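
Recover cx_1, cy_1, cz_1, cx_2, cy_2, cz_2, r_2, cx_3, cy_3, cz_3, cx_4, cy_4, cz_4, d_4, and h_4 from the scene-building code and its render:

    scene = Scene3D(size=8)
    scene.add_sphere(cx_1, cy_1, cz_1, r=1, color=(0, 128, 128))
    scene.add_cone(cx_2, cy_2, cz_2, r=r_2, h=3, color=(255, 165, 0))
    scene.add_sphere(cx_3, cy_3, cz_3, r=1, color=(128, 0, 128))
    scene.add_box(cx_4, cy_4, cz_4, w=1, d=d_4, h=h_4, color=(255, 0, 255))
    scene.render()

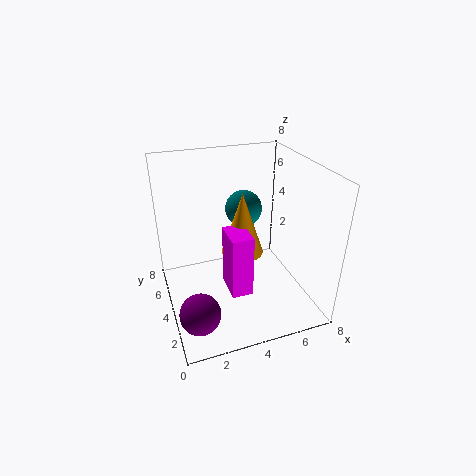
cx_1 = 4.5; cy_1 = 4.5; cz_1 = 5.5; cx_2 = 3.5; cy_2 = 2; cz_2 = 4.5; r_2 = 1; cx_3 = 1; cy_3 = 1; cz_3 = 2; cx_4 = 2.5; cy_4 = 0.5; cz_4 = 3; d_4 = 1.5; h_4 = 3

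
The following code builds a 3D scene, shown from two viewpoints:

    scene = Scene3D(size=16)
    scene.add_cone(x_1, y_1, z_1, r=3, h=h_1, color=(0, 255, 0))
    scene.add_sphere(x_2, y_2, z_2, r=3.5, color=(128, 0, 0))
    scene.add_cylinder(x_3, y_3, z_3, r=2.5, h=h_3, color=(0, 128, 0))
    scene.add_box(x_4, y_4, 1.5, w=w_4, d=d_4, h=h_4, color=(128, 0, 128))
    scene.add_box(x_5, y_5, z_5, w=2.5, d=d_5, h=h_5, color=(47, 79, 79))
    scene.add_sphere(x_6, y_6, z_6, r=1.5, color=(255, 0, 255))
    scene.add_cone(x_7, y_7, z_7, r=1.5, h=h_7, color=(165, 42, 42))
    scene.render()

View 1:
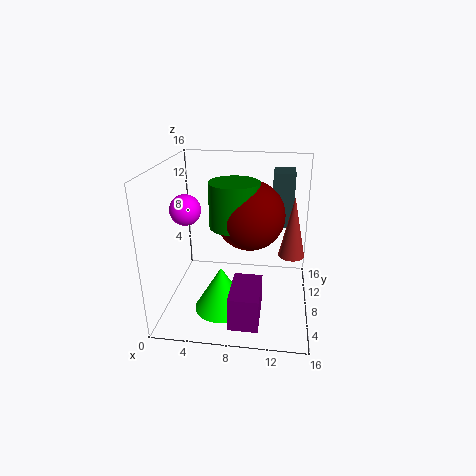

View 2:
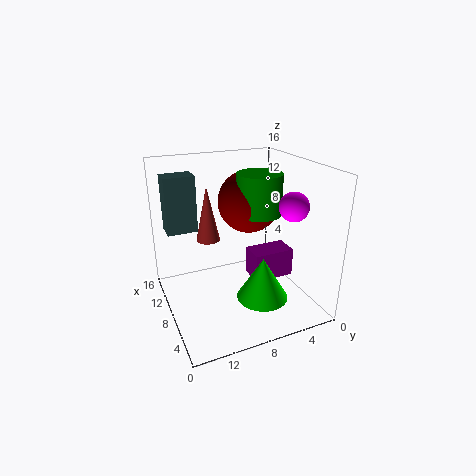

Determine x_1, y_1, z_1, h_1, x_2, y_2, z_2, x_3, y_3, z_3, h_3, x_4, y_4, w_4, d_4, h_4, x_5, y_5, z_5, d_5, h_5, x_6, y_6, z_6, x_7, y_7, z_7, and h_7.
x_1 = 6.5; y_1 = 5.5; z_1 = 0.5; h_1 = 5; x_2 = 9.5; y_2 = 6; z_2 = 11.5; x_3 = 8; y_3 = 5.5; z_3 = 10.5; h_3 = 4.5; x_4 = 8; y_4 = 0.5; w_4 = 3; d_4 = 5; h_4 = 3.5; x_5 = 11.5; y_5 = 11.5; z_5 = 8; d_5 = 3.5; h_5 = 6.5; x_6 = 3.5; y_6 = 4; z_6 = 12.5; x_7 = 14; y_7 = 9.5; z_7 = 5.5; h_7 = 7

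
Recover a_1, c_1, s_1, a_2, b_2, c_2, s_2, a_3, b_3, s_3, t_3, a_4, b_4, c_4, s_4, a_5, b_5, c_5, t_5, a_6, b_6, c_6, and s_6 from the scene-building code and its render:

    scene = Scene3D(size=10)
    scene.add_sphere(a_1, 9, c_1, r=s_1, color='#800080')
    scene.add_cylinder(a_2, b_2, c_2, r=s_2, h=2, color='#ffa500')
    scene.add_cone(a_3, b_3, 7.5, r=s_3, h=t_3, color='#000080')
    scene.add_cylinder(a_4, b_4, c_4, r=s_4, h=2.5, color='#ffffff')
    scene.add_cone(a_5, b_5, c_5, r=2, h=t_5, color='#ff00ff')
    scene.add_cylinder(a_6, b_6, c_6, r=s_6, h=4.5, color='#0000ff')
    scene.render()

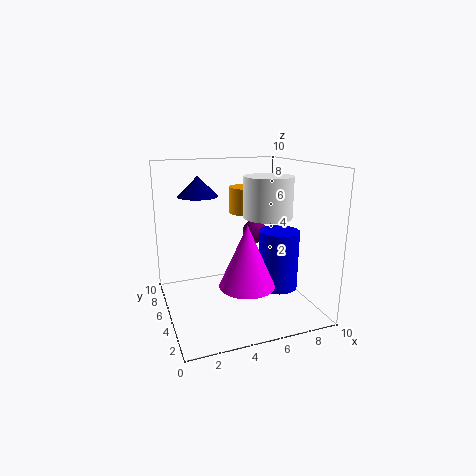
a_1 = 8; c_1 = 4; s_1 = 1; a_2 = 7; b_2 = 8; c_2 = 6; s_2 = 1.5; a_3 = 3; b_3 = 8; s_3 = 1.5; t_3 = 1.5; a_4 = 6; b_4 = 2.5; c_4 = 7; s_4 = 1.5; a_5 = 5.5; b_5 = 4.5; c_5 = 1.5; t_5 = 4.5; a_6 = 8.5; b_6 = 5.5; c_6 = 0.5; s_6 = 1.5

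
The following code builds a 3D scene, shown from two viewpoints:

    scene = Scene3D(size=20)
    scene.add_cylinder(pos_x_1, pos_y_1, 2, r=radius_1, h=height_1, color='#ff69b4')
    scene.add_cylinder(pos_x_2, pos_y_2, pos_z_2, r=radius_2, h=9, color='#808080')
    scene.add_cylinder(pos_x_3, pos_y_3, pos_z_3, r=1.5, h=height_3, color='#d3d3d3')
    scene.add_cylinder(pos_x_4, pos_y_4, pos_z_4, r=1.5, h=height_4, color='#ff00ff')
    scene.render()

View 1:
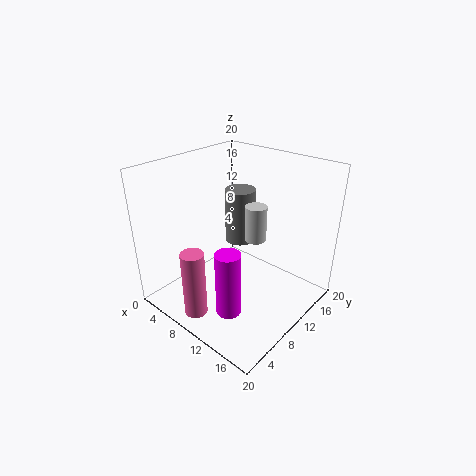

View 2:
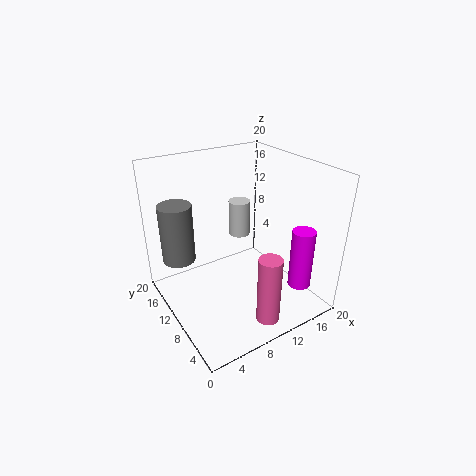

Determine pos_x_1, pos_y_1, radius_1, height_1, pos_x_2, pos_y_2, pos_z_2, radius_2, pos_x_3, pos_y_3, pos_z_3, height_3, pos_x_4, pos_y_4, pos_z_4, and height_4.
pos_x_1 = 9.5, pos_y_1 = 2, radius_1 = 1.5, height_1 = 9, pos_x_2 = 4, pos_y_2 = 17.5, pos_z_2 = 4.5, radius_2 = 2.5, pos_x_3 = 11.5, pos_y_3 = 12, pos_z_3 = 9.5, height_3 = 5, pos_x_4 = 15, pos_y_4 = 2.5, pos_z_4 = 5, height_4 = 8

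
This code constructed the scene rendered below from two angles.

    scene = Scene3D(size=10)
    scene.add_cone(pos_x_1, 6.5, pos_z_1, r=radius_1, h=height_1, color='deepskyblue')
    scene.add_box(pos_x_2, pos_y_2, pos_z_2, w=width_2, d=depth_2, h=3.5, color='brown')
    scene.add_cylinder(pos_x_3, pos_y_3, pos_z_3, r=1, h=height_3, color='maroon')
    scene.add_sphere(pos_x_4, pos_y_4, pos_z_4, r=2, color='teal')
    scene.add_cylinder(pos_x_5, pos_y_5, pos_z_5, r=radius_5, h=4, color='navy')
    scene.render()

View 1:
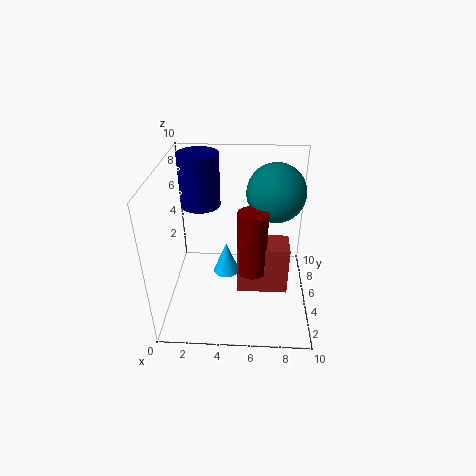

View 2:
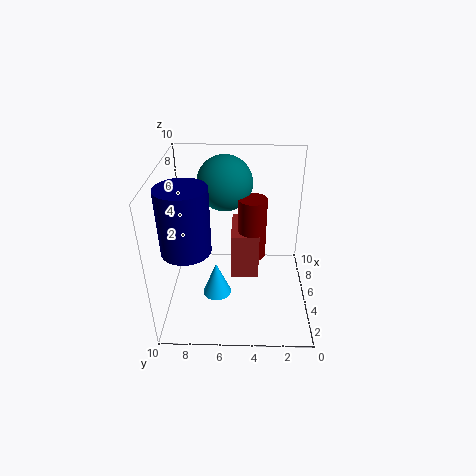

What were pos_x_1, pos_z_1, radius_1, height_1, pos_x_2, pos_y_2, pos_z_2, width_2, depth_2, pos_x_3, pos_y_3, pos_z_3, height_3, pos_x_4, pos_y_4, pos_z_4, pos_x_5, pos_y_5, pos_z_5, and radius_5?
pos_x_1 = 4
pos_z_1 = 1
radius_1 = 1
height_1 = 2.5
pos_x_2 = 5
pos_y_2 = 3.5
pos_z_2 = 1.5
width_2 = 3.5
depth_2 = 2
pos_x_3 = 6
pos_y_3 = 4
pos_z_3 = 3
height_3 = 4.5
pos_x_4 = 7.5
pos_y_4 = 6
pos_z_4 = 8
pos_x_5 = 2
pos_y_5 = 8
pos_z_5 = 6
radius_5 = 1.5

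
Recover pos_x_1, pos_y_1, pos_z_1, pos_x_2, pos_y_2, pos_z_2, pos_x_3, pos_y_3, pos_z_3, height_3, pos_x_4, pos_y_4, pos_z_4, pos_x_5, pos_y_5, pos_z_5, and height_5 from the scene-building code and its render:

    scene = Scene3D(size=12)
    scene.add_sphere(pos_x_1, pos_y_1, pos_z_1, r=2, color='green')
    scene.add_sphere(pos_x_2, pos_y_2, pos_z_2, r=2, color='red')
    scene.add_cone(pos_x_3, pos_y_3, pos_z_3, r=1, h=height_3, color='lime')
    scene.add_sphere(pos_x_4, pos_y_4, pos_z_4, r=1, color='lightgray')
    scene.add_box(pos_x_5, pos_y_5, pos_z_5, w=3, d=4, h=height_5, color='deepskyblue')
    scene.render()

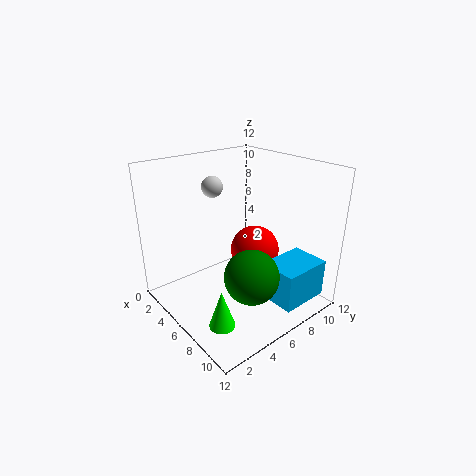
pos_x_1 = 10
pos_y_1 = 4
pos_z_1 = 5
pos_x_2 = 7
pos_y_2 = 7
pos_z_2 = 5
pos_x_3 = 9
pos_y_3 = 2
pos_z_3 = 1
height_3 = 3
pos_x_4 = 1
pos_y_4 = 7
pos_z_4 = 9
pos_x_5 = 9
pos_y_5 = 6
pos_z_5 = 2
height_5 = 3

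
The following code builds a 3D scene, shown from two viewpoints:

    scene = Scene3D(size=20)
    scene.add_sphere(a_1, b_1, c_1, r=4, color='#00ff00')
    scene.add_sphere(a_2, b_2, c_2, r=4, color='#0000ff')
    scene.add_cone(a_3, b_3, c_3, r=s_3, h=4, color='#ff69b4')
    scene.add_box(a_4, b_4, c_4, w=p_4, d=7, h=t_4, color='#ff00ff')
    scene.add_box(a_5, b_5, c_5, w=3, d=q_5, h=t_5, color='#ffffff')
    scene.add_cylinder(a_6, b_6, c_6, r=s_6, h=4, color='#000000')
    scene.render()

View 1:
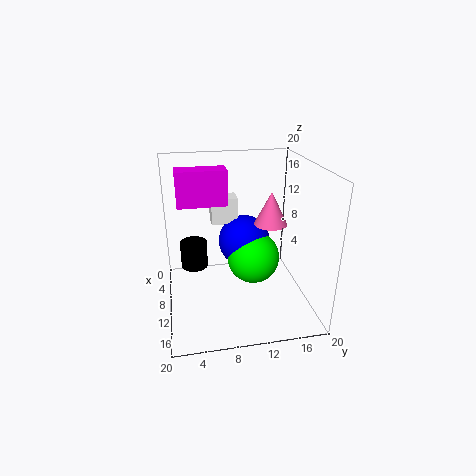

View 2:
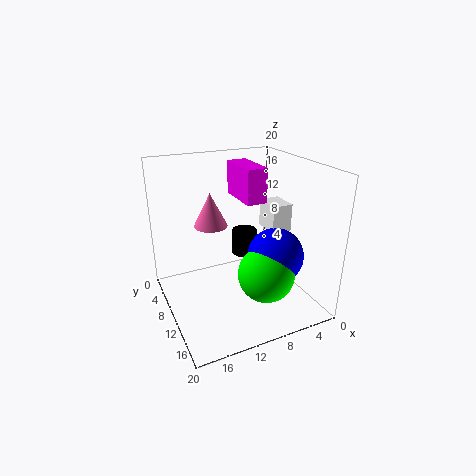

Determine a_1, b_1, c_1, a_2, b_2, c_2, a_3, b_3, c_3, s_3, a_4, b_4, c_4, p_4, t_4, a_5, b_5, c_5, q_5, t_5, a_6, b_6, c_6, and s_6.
a_1 = 7; b_1 = 13; c_1 = 5; a_2 = 5; b_2 = 12; c_2 = 7; a_3 = 15; b_3 = 13; c_3 = 14; s_3 = 2; a_4 = 5; b_4 = 2; c_4 = 14; p_4 = 3; t_4 = 5; a_5 = 2; b_5 = 7; c_5 = 10; q_5 = 4; t_5 = 4; a_6 = 6; b_6 = 4; c_6 = 4; s_6 = 2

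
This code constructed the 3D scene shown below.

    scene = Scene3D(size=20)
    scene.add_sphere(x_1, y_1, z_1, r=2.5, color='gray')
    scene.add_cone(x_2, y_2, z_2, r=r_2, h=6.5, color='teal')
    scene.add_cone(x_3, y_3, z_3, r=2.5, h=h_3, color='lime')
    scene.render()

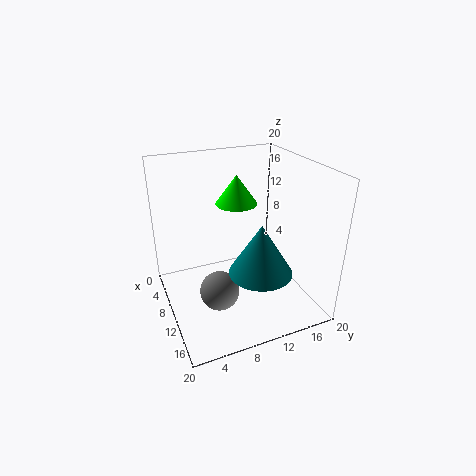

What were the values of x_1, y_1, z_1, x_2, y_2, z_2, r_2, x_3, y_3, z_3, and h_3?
x_1 = 14.5
y_1 = 5.5
z_1 = 5.5
x_2 = 16
y_2 = 10.5
z_2 = 8
r_2 = 4
x_3 = 13
y_3 = 8.5
z_3 = 16.5
h_3 = 3.5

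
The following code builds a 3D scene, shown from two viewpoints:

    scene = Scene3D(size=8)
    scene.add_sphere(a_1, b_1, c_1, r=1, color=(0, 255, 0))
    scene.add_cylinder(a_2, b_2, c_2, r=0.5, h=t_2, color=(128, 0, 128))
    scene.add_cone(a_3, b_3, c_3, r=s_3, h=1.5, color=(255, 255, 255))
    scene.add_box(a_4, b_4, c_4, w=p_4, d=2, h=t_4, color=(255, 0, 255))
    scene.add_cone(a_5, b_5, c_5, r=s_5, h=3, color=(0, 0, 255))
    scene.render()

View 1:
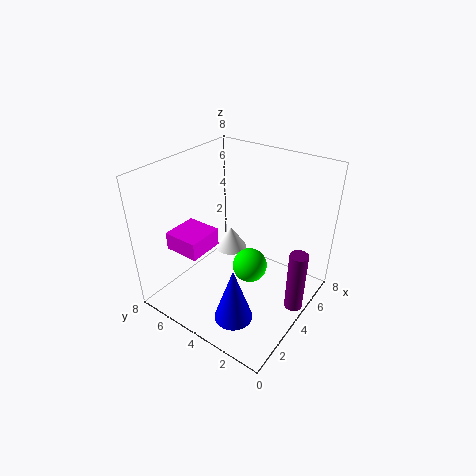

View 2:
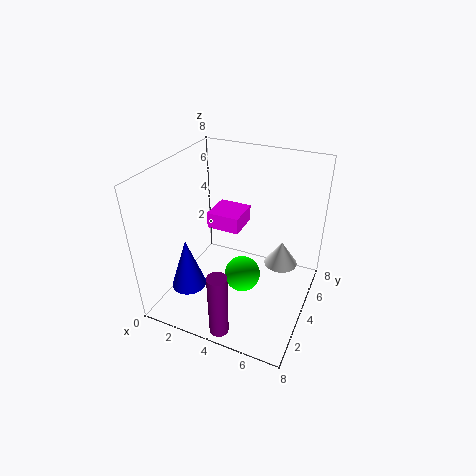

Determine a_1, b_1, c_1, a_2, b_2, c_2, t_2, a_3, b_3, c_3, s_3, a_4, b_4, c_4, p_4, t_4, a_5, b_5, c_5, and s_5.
a_1 = 4.5
b_1 = 3.5
c_1 = 2
a_2 = 4.5
b_2 = 0.5
c_2 = 0.5
t_2 = 3.5
a_3 = 6
b_3 = 6
c_3 = 1.5
s_3 = 1
a_4 = 1.5
b_4 = 5
c_4 = 3.5
p_4 = 2
t_4 = 1
a_5 = 1.5
b_5 = 2.5
c_5 = 1
s_5 = 1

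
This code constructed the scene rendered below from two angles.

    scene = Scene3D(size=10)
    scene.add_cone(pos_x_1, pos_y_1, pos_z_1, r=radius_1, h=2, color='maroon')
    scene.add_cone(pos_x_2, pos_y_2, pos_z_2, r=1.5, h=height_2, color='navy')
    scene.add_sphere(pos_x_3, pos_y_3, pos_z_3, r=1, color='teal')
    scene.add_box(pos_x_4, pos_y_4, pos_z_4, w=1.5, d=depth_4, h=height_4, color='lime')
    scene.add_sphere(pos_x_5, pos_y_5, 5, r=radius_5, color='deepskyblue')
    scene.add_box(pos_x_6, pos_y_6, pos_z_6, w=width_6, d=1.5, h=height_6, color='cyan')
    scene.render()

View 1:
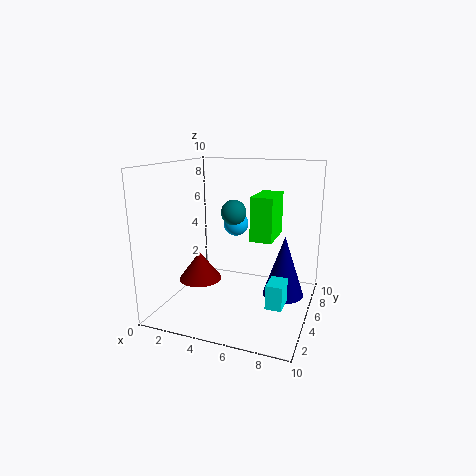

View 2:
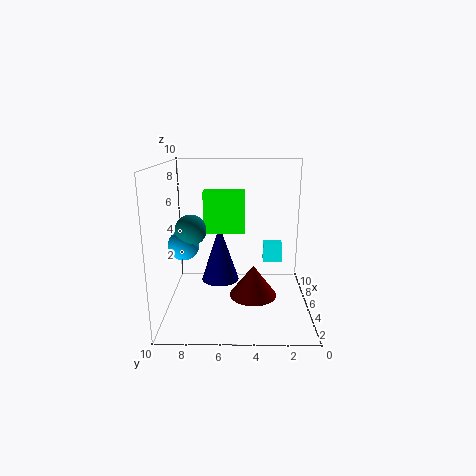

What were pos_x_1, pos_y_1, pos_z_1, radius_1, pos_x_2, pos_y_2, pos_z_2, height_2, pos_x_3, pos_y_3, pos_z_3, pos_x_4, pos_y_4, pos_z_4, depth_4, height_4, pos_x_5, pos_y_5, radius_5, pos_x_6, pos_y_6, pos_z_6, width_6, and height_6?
pos_x_1 = 2.5; pos_y_1 = 4; pos_z_1 = 2; radius_1 = 1.5; pos_x_2 = 8; pos_y_2 = 6.5; pos_z_2 = 0.5; height_2 = 4.5; pos_x_3 = 3.5; pos_y_3 = 8; pos_z_3 = 6; pos_x_4 = 6; pos_y_4 = 4.5; pos_z_4 = 5; depth_4 = 3; height_4 = 3; pos_x_5 = 3.5; pos_y_5 = 8.5; radius_5 = 1; pos_x_6 = 8; pos_y_6 = 1.5; pos_z_6 = 2; width_6 = 1; height_6 = 1.5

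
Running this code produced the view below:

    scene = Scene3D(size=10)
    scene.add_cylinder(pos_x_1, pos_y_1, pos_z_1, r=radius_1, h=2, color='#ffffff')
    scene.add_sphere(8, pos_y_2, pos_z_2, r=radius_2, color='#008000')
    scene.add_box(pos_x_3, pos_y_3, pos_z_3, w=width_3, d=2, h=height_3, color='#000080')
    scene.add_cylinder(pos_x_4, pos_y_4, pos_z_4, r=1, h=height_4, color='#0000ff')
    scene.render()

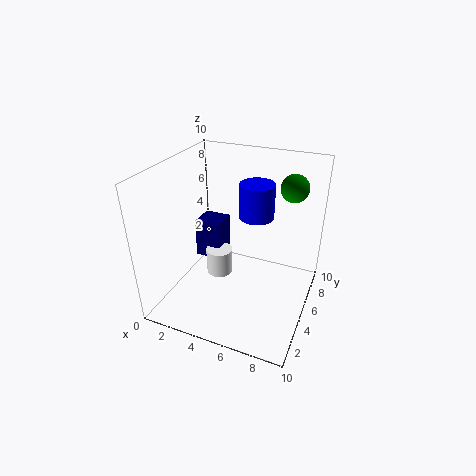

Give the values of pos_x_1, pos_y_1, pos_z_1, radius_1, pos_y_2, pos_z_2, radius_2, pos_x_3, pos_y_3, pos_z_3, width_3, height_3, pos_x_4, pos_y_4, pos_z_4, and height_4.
pos_x_1 = 3; pos_y_1 = 6; pos_z_1 = 1; radius_1 = 1; pos_y_2 = 8; pos_z_2 = 8; radius_2 = 1; pos_x_3 = 1; pos_y_3 = 6; pos_z_3 = 2; width_3 = 2; height_3 = 3; pos_x_4 = 7; pos_y_4 = 3; pos_z_4 = 8; height_4 = 2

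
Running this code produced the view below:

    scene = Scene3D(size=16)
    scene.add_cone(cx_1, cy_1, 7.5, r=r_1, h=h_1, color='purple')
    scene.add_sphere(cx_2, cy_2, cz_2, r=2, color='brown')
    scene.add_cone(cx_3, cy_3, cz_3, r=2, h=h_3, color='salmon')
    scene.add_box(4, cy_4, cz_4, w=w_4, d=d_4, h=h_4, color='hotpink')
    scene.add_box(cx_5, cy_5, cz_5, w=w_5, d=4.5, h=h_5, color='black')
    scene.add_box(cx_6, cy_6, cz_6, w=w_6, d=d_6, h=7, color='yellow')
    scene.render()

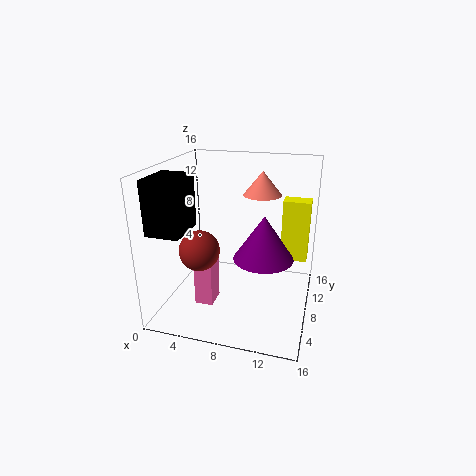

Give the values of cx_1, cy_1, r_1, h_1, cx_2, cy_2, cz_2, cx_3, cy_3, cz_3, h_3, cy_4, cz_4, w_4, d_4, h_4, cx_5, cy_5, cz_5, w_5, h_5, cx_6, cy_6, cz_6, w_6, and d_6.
cx_1 = 11.5, cy_1 = 5, r_1 = 3, h_1 = 4.5, cx_2 = 5.5, cy_2 = 3, cz_2 = 8.5, cx_3 = 10.5, cy_3 = 8.5, cz_3 = 13, h_3 = 2.5, cy_4 = 4.5, cz_4 = 1, w_4 = 2, d_4 = 2.5, h_4 = 5, cx_5 = 0.5, cy_5 = 1.5, cz_5 = 10, w_5 = 3.5, h_5 = 5.5, cx_6 = 12.5, cy_6 = 10, cz_6 = 5, w_6 = 3, d_6 = 2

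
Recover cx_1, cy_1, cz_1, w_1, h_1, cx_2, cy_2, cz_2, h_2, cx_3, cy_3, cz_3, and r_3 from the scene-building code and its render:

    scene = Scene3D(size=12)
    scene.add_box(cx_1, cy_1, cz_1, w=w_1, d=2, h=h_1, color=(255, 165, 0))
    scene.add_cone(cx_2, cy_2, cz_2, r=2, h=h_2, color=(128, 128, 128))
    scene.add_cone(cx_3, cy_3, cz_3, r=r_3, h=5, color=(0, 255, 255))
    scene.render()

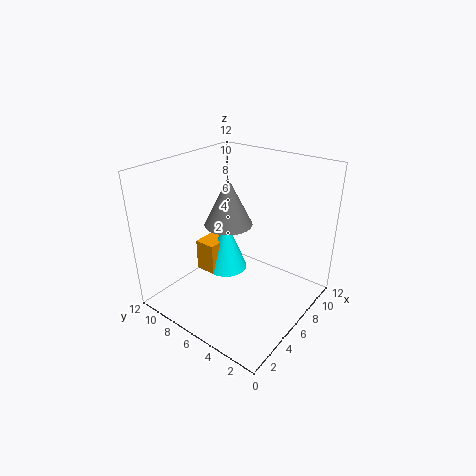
cx_1 = 6
cy_1 = 9
cz_1 = 1
w_1 = 3
h_1 = 3
cx_2 = 6
cy_2 = 7
cz_2 = 7
h_2 = 4
cx_3 = 8
cy_3 = 9
cz_3 = 1
r_3 = 2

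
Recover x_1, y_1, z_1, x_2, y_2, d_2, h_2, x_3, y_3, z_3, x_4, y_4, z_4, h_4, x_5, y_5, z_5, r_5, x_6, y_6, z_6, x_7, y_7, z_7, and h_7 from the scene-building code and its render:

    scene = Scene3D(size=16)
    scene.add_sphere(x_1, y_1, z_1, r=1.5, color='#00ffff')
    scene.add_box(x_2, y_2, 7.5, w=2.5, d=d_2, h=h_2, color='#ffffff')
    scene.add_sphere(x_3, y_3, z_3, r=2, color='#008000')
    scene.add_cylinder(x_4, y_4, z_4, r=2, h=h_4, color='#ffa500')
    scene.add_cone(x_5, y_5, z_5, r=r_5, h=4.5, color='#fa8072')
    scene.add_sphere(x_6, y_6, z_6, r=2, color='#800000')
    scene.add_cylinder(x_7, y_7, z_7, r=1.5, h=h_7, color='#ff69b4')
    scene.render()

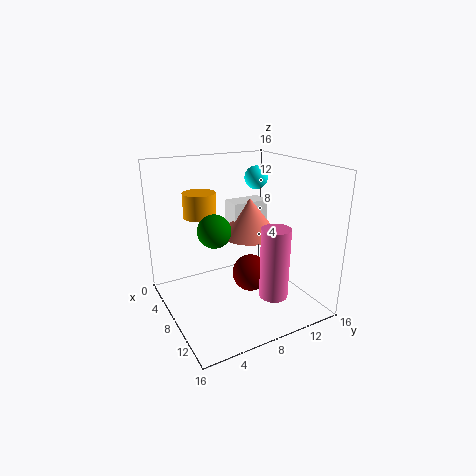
x_1 = 2
y_1 = 14
z_1 = 13
x_2 = 3
y_2 = 9
d_2 = 4.5
h_2 = 3.5
x_3 = 5
y_3 = 6.5
z_3 = 8
x_4 = 2
y_4 = 6
z_4 = 9
h_4 = 3
x_5 = 5.5
y_5 = 11
z_5 = 7
r_5 = 3.5
x_6 = 10
y_6 = 8.5
z_6 = 4.5
x_7 = 13
y_7 = 9.5
z_7 = 3
h_7 = 7.5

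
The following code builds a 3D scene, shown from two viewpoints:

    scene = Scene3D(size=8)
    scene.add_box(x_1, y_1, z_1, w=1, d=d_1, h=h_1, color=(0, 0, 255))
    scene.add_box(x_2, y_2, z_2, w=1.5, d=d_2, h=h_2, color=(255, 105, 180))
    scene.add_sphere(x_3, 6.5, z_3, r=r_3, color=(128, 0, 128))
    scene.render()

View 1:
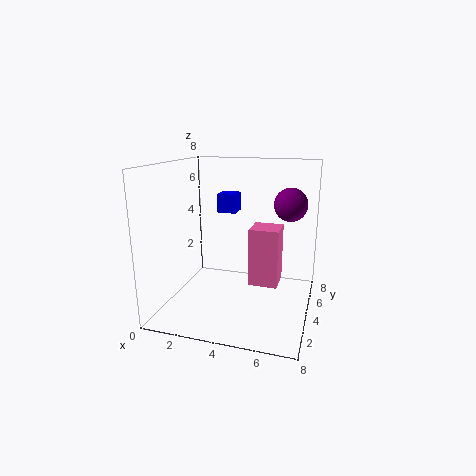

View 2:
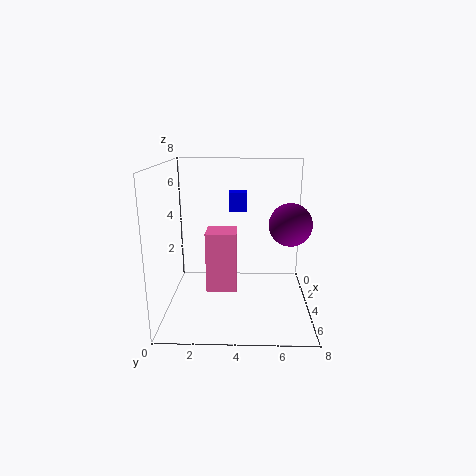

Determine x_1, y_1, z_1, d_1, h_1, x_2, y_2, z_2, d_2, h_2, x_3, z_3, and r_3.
x_1 = 3; y_1 = 3.5; z_1 = 5.5; d_1 = 1; h_1 = 1; x_2 = 5; y_2 = 2.5; z_2 = 2; d_2 = 1.5; h_2 = 3; x_3 = 6.5; z_3 = 5.5; r_3 = 1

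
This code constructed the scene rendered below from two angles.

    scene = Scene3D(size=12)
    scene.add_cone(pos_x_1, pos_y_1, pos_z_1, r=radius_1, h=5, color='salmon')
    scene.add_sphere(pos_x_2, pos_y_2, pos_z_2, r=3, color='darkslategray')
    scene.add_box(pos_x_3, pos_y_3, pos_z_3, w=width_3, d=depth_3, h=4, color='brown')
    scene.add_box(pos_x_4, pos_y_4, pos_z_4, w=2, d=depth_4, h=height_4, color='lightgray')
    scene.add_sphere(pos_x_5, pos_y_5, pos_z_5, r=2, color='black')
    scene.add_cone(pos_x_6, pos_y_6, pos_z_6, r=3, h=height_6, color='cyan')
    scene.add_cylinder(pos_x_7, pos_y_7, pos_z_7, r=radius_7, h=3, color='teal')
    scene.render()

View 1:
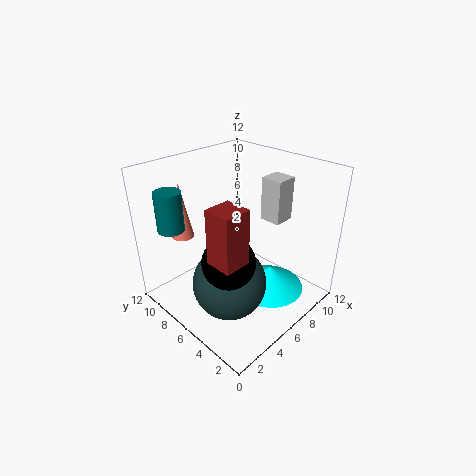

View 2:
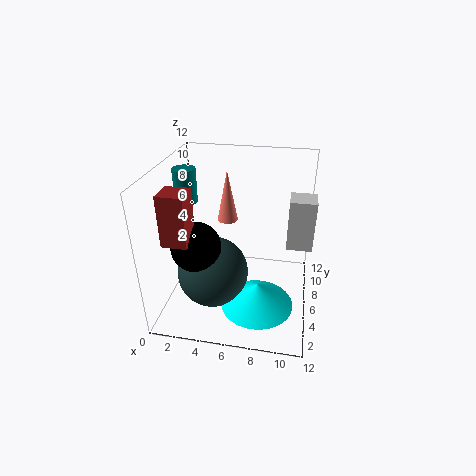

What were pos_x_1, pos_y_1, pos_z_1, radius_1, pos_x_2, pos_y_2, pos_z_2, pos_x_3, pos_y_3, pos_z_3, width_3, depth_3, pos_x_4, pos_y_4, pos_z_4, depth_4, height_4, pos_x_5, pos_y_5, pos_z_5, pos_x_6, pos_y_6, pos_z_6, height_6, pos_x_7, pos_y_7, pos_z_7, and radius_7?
pos_x_1 = 4
pos_y_1 = 11
pos_z_1 = 5
radius_1 = 1
pos_x_2 = 4
pos_y_2 = 5
pos_z_2 = 3
pos_x_3 = 1
pos_y_3 = 2
pos_z_3 = 7
width_3 = 2
depth_3 = 2
pos_x_4 = 10
pos_y_4 = 5
pos_z_4 = 6
depth_4 = 2
height_4 = 4
pos_x_5 = 3
pos_y_5 = 4
pos_z_5 = 6
pos_x_6 = 8
pos_y_6 = 4
pos_z_6 = 1
height_6 = 2
pos_x_7 = 1
pos_y_7 = 8
pos_z_7 = 8
radius_7 = 1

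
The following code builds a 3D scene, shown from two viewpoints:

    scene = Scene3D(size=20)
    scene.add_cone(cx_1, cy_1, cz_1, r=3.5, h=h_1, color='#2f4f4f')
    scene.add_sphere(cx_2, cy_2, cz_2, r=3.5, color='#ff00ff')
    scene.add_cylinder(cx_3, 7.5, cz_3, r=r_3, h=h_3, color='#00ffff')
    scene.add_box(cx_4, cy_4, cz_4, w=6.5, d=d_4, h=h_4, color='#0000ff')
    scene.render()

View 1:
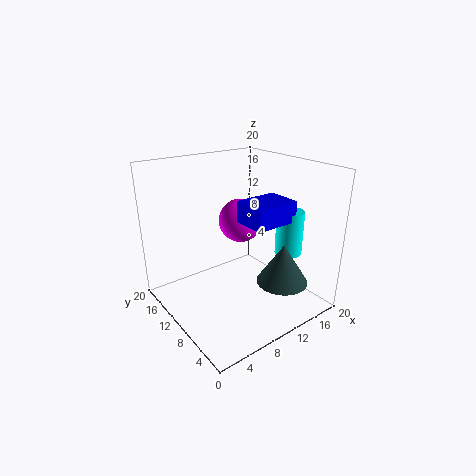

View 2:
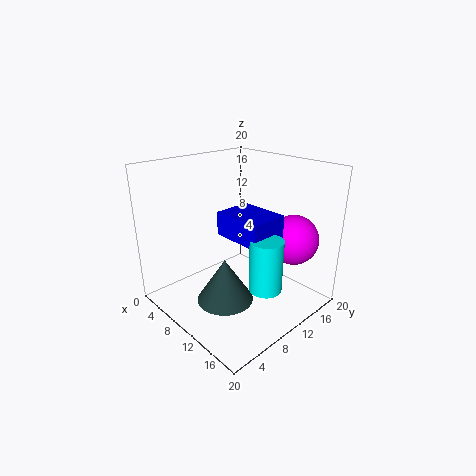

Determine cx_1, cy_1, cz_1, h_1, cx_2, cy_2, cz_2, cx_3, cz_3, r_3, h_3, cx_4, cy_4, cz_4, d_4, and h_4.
cx_1 = 13.5
cy_1 = 4.5
cz_1 = 4.5
h_1 = 5.5
cx_2 = 15
cy_2 = 16
cz_2 = 9.5
cx_3 = 17.5
cz_3 = 6.5
r_3 = 2
h_3 = 6.5
cx_4 = 10.5
cy_4 = 6
cz_4 = 12
d_4 = 5
h_4 = 3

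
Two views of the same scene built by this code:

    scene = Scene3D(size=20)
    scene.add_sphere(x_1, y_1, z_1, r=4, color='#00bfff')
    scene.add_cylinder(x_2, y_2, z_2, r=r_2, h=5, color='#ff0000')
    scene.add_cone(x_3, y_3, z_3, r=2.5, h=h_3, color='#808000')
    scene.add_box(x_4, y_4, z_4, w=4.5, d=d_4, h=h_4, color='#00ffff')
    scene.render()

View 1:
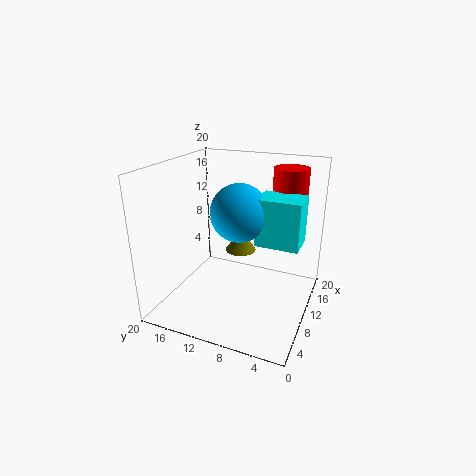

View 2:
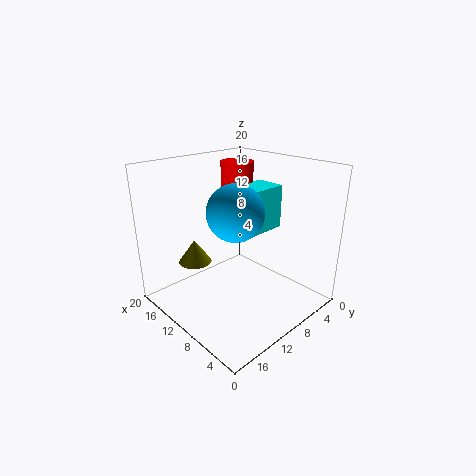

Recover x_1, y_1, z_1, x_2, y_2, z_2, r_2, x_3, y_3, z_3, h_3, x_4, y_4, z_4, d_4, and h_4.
x_1 = 10.5
y_1 = 10
z_1 = 13.5
x_2 = 16
y_2 = 4.5
z_2 = 14
r_2 = 2.5
x_3 = 17
y_3 = 12.5
z_3 = 4.5
h_3 = 3.5
x_4 = 9.5
y_4 = 1.5
z_4 = 9.5
d_4 = 6
h_4 = 6.5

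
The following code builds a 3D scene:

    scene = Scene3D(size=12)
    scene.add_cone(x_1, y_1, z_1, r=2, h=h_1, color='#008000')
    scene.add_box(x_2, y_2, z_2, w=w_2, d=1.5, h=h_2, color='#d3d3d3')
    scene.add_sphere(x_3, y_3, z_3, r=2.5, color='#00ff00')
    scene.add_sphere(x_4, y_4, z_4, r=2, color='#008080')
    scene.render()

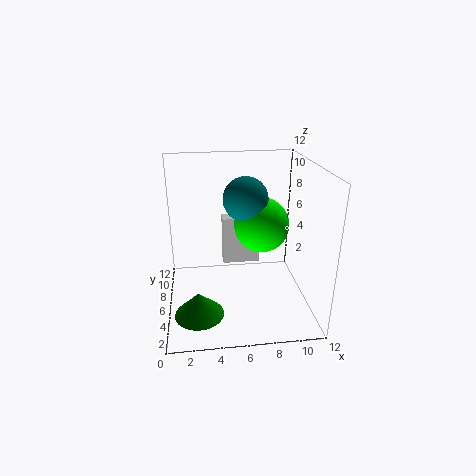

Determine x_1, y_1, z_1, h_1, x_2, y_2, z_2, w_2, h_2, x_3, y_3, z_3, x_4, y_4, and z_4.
x_1 = 2.5
y_1 = 3.5
z_1 = 0.5
h_1 = 2
x_2 = 5
y_2 = 9
z_2 = 2
w_2 = 3.5
h_2 = 4.5
x_3 = 8.5
y_3 = 8.5
z_3 = 6
x_4 = 7
y_4 = 8.5
z_4 = 8.5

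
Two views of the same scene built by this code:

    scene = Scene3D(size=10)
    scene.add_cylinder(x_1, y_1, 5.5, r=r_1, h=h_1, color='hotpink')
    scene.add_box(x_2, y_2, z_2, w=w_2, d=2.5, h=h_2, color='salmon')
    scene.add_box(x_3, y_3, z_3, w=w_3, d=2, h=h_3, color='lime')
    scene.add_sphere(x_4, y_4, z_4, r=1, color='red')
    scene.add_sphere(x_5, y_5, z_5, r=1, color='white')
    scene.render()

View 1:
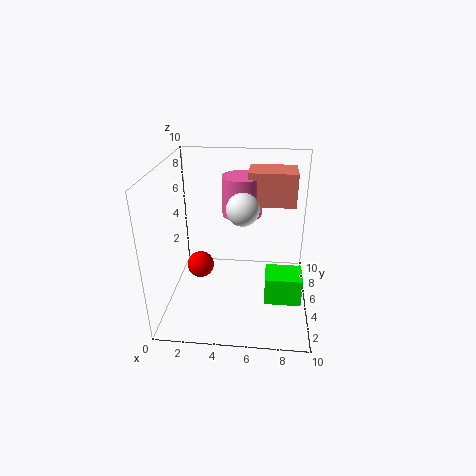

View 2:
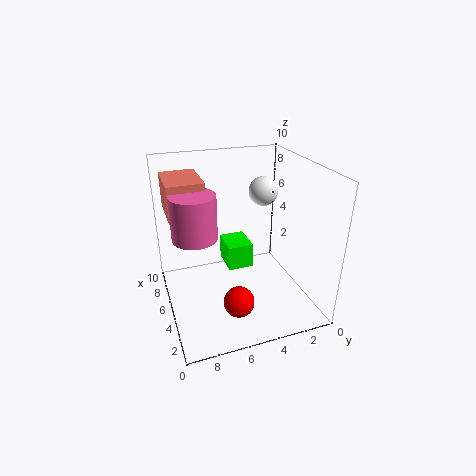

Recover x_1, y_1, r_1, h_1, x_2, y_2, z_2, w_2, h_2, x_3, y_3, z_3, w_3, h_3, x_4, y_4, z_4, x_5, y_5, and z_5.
x_1 = 5
y_1 = 8
r_1 = 1.5
h_1 = 3
x_2 = 5.5
y_2 = 7
z_2 = 6.5
w_2 = 3.5
h_2 = 2.5
x_3 = 7
y_3 = 3
z_3 = 1
w_3 = 2.5
h_3 = 2
x_4 = 2
y_4 = 6
z_4 = 2
x_5 = 5.5
y_5 = 3
z_5 = 8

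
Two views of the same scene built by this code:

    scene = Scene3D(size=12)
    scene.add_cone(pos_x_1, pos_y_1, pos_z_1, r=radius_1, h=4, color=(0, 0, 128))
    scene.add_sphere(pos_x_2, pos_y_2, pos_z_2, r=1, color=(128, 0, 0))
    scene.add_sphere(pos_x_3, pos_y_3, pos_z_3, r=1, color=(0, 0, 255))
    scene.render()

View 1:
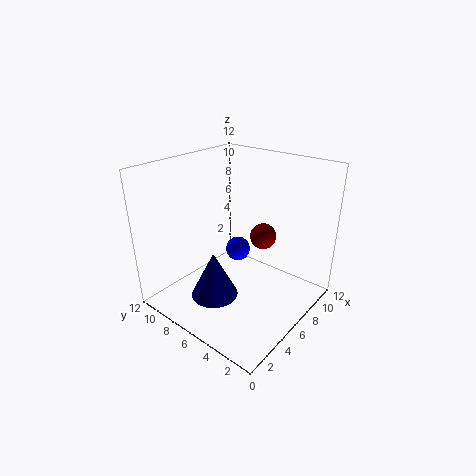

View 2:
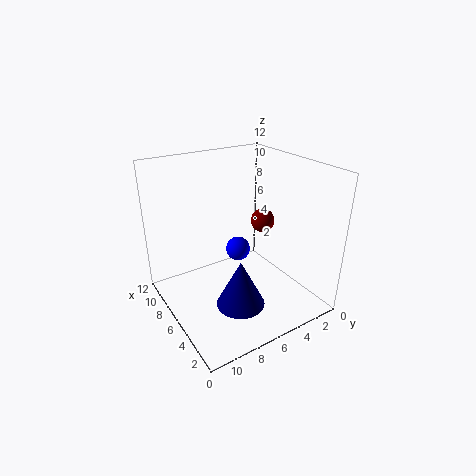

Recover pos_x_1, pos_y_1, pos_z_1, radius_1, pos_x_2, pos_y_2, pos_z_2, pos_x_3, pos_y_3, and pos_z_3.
pos_x_1 = 4, pos_y_1 = 7, pos_z_1 = 1, radius_1 = 2, pos_x_2 = 6, pos_y_2 = 3.5, pos_z_2 = 7, pos_x_3 = 6, pos_y_3 = 6, pos_z_3 = 5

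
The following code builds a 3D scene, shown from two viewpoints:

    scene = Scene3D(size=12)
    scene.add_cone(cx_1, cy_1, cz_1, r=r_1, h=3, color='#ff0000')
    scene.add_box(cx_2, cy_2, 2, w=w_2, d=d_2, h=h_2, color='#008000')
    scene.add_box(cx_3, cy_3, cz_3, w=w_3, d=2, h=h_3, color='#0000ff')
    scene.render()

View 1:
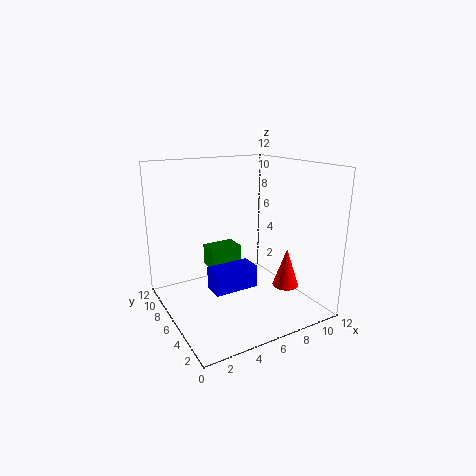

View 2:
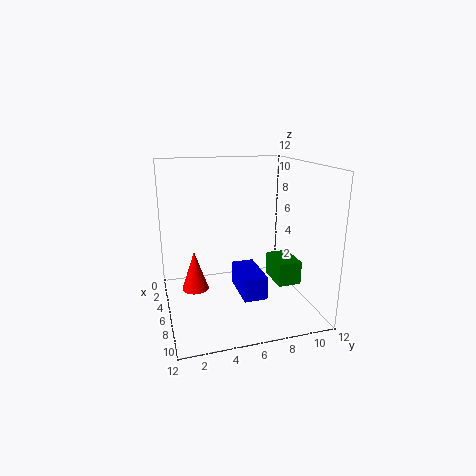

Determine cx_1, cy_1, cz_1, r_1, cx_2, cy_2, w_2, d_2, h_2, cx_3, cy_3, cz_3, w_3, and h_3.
cx_1 = 8, cy_1 = 2, cz_1 = 3, r_1 = 1, cx_2 = 5, cy_2 = 9, w_2 = 3, d_2 = 2, h_2 = 2, cx_3 = 4, cy_3 = 6, cz_3 = 1, w_3 = 4, h_3 = 2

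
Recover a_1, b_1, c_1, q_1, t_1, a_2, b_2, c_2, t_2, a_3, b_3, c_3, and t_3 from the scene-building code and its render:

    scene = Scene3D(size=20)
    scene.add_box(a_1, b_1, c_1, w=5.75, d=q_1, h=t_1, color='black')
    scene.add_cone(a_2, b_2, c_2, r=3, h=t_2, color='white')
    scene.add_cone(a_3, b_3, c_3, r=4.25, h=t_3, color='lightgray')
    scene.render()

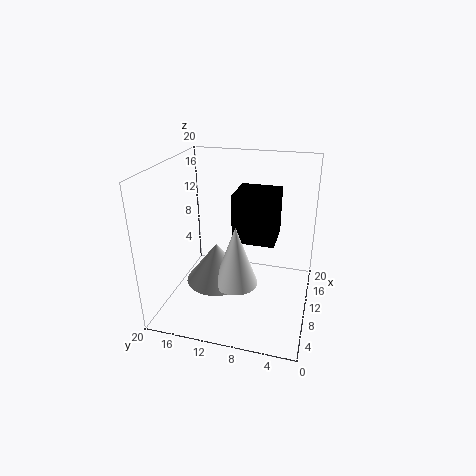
a_1 = 10.25
b_1 = 5
c_1 = 9
q_1 = 6
t_1 = 7
a_2 = 7
b_2 = 9.5
c_2 = 4.75
t_2 = 8.25
a_3 = 8
b_3 = 12.5
c_3 = 4.25
t_3 = 5.5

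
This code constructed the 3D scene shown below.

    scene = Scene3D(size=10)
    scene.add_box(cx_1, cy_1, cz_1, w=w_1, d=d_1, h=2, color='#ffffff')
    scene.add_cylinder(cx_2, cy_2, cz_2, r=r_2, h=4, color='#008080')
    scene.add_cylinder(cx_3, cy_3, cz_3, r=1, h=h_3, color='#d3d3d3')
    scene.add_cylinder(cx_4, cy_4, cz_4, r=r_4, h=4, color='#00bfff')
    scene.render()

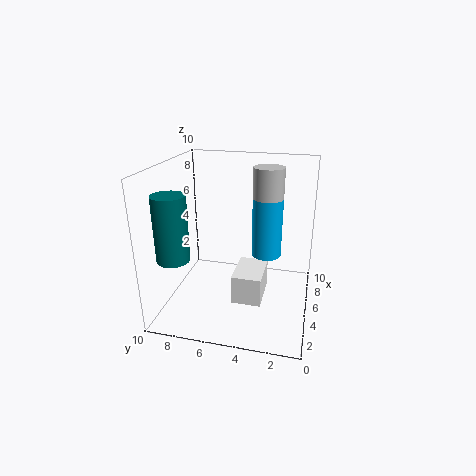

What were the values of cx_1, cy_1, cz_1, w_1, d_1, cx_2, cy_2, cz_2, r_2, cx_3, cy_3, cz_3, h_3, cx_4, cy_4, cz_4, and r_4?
cx_1 = 3
cy_1 = 3
cz_1 = 1
w_1 = 3
d_1 = 2
cx_2 = 1
cy_2 = 8
cz_2 = 5
r_2 = 1
cx_3 = 5
cy_3 = 3
cz_3 = 8
h_3 = 2
cx_4 = 5
cy_4 = 3
cz_4 = 4
r_4 = 1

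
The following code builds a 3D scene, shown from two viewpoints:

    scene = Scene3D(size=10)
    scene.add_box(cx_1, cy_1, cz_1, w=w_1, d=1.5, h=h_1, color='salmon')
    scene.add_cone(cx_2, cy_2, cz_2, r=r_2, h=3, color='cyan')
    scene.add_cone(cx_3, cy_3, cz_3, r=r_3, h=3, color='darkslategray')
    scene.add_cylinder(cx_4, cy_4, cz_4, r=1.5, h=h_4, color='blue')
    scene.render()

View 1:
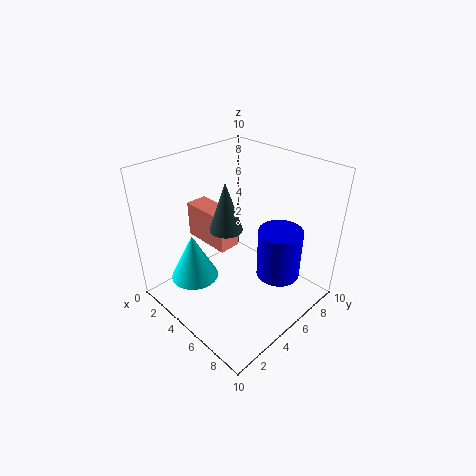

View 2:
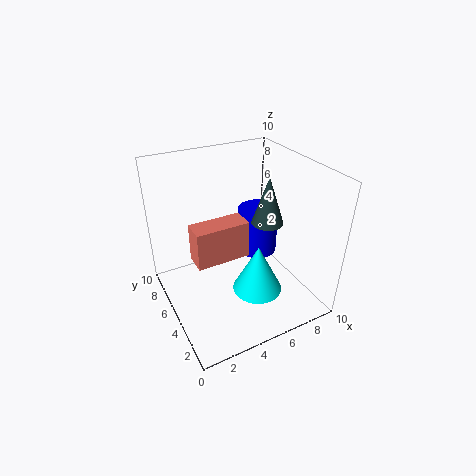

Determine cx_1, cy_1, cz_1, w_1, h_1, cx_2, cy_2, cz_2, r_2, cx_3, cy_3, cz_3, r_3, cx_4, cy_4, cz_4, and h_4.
cx_1 = 1.5, cy_1 = 3.5, cz_1 = 4.5, w_1 = 3.5, h_1 = 2.5, cx_2 = 4.5, cy_2 = 1.5, cz_2 = 3.5, r_2 = 1.5, cx_3 = 6, cy_3 = 3, cz_3 = 7, r_3 = 1, cx_4 = 7.5, cy_4 = 6.5, cz_4 = 2.5, h_4 = 3.5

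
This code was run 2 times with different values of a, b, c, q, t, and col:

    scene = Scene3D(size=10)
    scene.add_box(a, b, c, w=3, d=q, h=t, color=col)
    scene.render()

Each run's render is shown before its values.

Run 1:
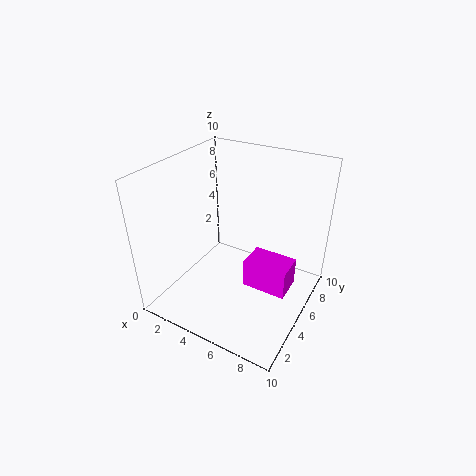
a = 6; b = 4; c = 2; q = 2; t = 2; col = 'magenta'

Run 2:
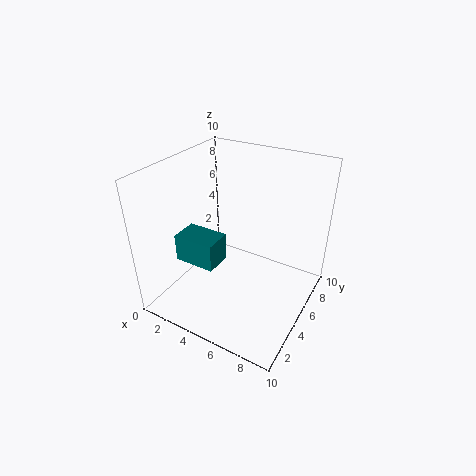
a = 1; b = 3; c = 3; q = 2; t = 2; col = 'teal'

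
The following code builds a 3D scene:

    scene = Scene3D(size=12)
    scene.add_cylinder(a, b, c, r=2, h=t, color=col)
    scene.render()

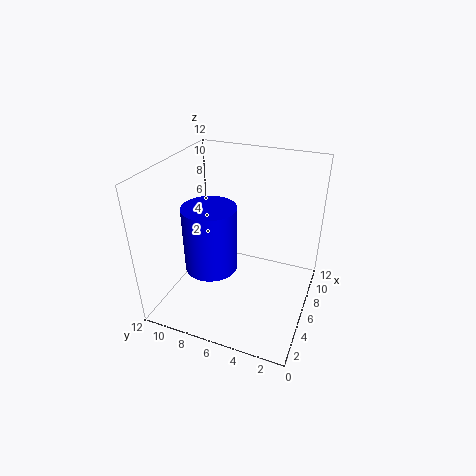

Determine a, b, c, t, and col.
a = 3; b = 7; c = 5; t = 5; col = 'blue'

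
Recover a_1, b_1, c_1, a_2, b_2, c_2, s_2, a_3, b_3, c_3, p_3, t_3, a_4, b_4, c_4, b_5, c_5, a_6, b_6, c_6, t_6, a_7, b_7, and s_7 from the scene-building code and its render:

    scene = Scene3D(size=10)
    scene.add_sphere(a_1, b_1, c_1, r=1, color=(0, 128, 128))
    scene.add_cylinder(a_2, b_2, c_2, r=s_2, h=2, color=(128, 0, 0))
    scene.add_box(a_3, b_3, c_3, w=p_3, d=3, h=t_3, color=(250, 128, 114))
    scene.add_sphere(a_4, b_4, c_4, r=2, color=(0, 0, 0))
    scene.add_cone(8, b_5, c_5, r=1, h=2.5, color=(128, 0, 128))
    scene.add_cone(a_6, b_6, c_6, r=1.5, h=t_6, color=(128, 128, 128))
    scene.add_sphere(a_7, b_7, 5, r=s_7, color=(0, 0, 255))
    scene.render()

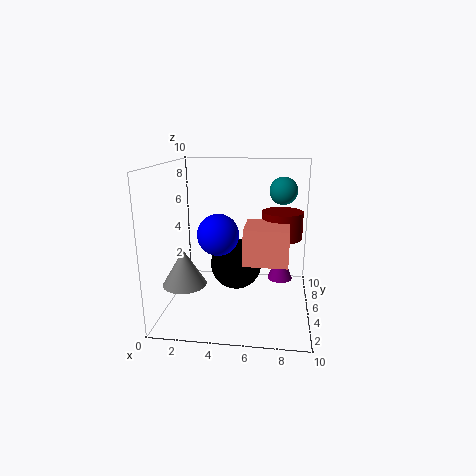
a_1 = 8, b_1 = 7, c_1 = 8, a_2 = 8, b_2 = 7, c_2 = 4.5, s_2 = 1.5, a_3 = 5.5, b_3 = 3.5, c_3 = 3.5, p_3 = 3, t_3 = 2.5, a_4 = 4.5, b_4 = 7.5, c_4 = 2, b_5 = 8.5, c_5 = 0.5, a_6 = 1.5, b_6 = 3.5, c_6 = 2, t_6 = 2.5, a_7 = 3.5, b_7 = 5.5, s_7 = 1.5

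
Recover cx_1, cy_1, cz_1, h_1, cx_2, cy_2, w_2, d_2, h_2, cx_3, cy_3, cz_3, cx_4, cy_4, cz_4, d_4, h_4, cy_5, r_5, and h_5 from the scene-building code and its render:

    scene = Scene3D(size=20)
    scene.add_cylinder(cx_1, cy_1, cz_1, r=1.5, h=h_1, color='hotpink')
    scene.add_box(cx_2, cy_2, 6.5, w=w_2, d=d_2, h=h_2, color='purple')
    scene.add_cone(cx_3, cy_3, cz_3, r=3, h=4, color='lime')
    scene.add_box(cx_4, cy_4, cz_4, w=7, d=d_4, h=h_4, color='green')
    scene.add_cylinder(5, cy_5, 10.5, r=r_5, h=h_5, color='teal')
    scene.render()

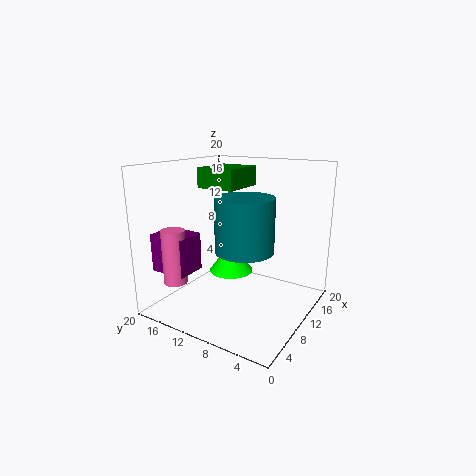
cx_1 = 2; cy_1 = 14.5; cz_1 = 5.5; h_1 = 7; cx_2 = 1.5; cy_2 = 13; w_2 = 4; d_2 = 5; h_2 = 5; cx_3 = 9; cy_3 = 10.5; cz_3 = 5.5; cx_4 = 11.5; cy_4 = 12; cz_4 = 16; d_4 = 6; h_4 = 3; cy_5 = 6; r_5 = 3.5; h_5 = 6.5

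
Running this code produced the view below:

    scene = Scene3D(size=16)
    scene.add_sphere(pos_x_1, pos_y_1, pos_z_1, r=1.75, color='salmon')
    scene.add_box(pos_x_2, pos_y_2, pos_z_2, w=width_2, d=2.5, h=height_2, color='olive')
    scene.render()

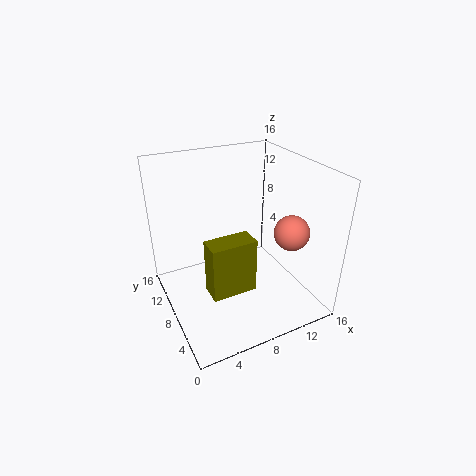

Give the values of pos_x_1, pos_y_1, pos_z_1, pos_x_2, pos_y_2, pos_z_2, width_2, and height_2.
pos_x_1 = 11.25; pos_y_1 = 2.75; pos_z_1 = 10.5; pos_x_2 = 3.75; pos_y_2 = 5; pos_z_2 = 2.75; width_2 = 5; height_2 = 6.25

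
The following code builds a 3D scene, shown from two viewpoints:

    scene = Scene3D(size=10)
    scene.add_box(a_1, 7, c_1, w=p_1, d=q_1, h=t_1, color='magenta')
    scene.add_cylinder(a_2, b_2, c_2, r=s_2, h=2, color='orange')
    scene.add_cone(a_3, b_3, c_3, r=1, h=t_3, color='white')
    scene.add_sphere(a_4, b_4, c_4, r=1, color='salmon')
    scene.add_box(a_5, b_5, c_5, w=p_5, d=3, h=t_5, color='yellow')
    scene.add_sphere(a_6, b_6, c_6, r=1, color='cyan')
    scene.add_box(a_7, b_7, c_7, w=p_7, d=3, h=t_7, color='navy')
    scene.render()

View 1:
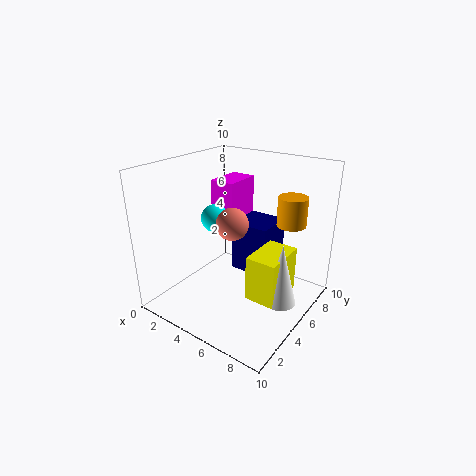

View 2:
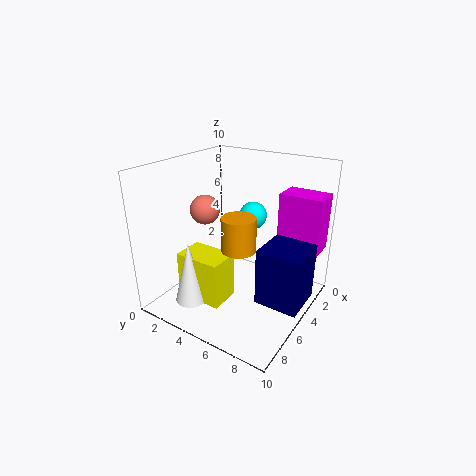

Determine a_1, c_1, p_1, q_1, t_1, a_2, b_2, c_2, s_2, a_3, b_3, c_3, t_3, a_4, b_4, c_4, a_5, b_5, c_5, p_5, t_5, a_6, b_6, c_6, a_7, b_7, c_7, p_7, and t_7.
a_1 = 1
c_1 = 4
p_1 = 2
q_1 = 3
t_1 = 4
a_2 = 8
b_2 = 7
c_2 = 6
s_2 = 1
a_3 = 9
b_3 = 4
c_3 = 2
t_3 = 4
a_4 = 6
b_4 = 3
c_4 = 7
a_5 = 7
b_5 = 3
c_5 = 2
p_5 = 2
t_5 = 3
a_6 = 3
b_6 = 5
c_6 = 6
a_7 = 3
b_7 = 7
c_7 = 1
p_7 = 3
t_7 = 4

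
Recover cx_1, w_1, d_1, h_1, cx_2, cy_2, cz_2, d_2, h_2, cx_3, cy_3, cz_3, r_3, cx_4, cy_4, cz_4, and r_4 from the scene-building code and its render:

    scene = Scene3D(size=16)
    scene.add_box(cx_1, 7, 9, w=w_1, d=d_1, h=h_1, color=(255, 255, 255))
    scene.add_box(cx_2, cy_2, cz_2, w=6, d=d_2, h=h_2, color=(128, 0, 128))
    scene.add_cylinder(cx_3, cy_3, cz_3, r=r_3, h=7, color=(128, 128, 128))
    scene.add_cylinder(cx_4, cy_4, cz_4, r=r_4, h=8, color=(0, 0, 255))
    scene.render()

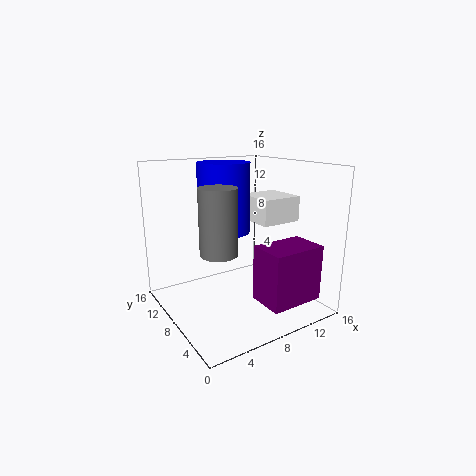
cx_1 = 11; w_1 = 5; d_1 = 5; h_1 = 3; cx_2 = 8; cy_2 = 1; cz_2 = 2; d_2 = 4; h_2 = 6; cx_3 = 5; cy_3 = 7; cz_3 = 7; r_3 = 2; cx_4 = 8; cy_4 = 11; cz_4 = 8; r_4 = 3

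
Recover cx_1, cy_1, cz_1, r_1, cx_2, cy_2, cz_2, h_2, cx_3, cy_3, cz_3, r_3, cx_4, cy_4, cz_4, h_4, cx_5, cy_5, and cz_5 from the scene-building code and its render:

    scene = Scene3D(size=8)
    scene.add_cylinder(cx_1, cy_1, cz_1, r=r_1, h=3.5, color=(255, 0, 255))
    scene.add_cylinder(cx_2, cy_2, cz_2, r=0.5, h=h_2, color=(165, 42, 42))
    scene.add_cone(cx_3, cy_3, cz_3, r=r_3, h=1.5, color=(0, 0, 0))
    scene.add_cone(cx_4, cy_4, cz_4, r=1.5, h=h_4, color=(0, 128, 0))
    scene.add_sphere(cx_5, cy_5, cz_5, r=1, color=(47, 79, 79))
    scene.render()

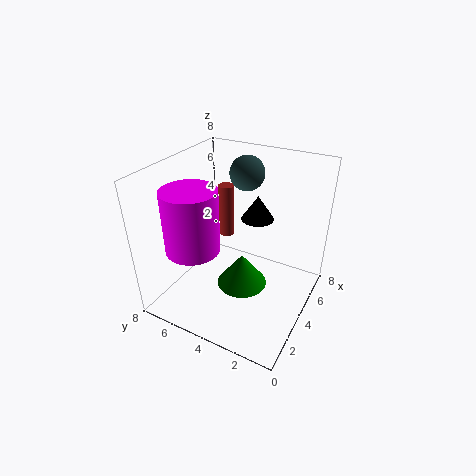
cx_1 = 2.5, cy_1 = 6, cz_1 = 3.5, r_1 = 1.5, cx_2 = 7, cy_2 = 6.5, cz_2 = 2, h_2 = 3.5, cx_3 = 6.5, cy_3 = 4, cz_3 = 4, r_3 = 1, cx_4 = 4.5, cy_4 = 4, cz_4 = 0.5, h_4 = 2, cx_5 = 6, cy_5 = 4.5, cz_5 = 7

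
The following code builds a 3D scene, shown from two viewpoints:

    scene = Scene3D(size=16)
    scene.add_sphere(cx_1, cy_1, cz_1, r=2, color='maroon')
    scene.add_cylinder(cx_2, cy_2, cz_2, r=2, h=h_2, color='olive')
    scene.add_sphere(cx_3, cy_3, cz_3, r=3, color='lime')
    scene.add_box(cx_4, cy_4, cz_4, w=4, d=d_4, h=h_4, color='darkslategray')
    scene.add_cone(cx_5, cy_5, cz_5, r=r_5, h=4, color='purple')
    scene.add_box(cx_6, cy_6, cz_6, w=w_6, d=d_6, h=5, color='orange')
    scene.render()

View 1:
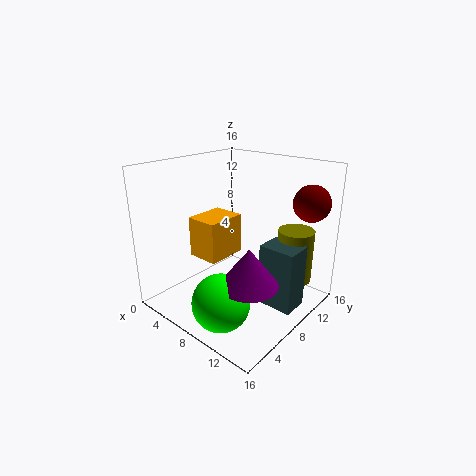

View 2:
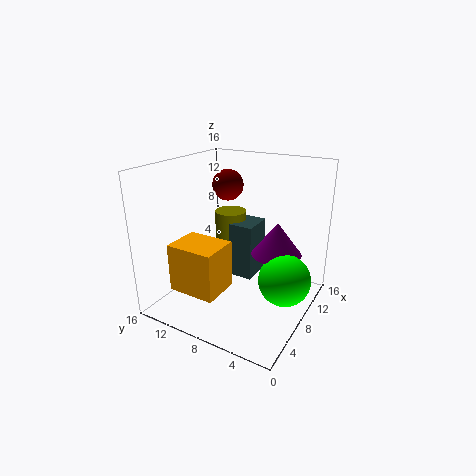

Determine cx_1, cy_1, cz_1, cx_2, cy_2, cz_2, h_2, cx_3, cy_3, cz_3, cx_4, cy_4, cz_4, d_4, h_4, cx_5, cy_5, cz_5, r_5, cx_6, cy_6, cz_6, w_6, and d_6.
cx_1 = 14, cy_1 = 13, cz_1 = 12, cx_2 = 13, cy_2 = 12, cz_2 = 3, h_2 = 6, cx_3 = 10, cy_3 = 3, cz_3 = 3, cx_4 = 11, cy_4 = 8, cz_4 = 1, d_4 = 3, h_4 = 7, cx_5 = 12, cy_5 = 5, cz_5 = 5, r_5 = 3, cx_6 = 1, cy_6 = 7, cz_6 = 4, w_6 = 4, d_6 = 5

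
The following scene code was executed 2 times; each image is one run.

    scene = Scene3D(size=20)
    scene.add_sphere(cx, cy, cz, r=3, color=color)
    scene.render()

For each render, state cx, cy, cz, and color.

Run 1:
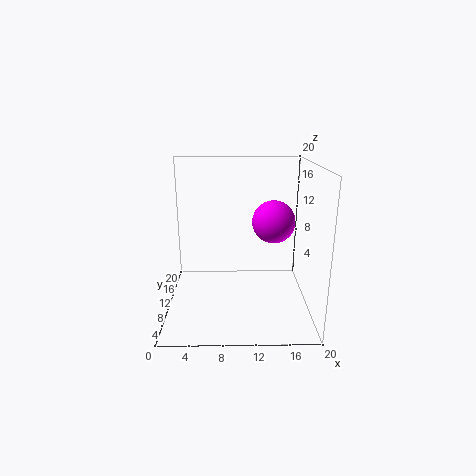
cx = 15
cy = 11
cz = 12
color = 'magenta'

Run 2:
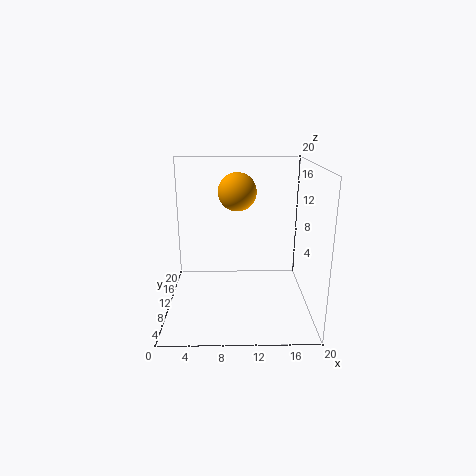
cx = 10
cy = 17
cz = 15
color = 'orange'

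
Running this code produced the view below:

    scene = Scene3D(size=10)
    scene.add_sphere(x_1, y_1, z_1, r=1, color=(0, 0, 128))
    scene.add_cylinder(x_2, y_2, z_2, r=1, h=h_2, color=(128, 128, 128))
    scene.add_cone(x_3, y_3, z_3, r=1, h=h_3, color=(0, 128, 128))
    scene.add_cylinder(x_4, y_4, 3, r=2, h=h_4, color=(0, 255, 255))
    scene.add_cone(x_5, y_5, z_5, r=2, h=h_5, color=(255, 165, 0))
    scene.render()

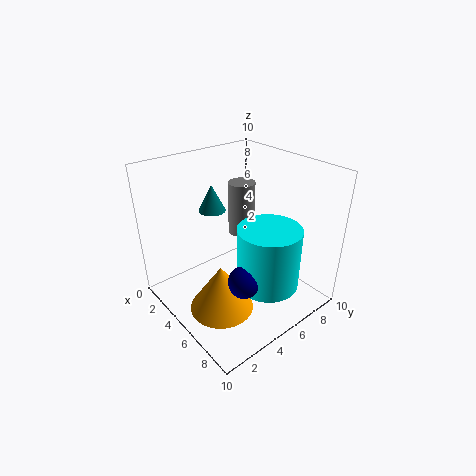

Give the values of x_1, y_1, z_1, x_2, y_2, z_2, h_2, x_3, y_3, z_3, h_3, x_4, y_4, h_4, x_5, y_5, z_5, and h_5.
x_1 = 8; y_1 = 3; z_1 = 4; x_2 = 3; y_2 = 7; z_2 = 4; h_2 = 4; x_3 = 2; y_3 = 5; z_3 = 6; h_3 = 2; x_4 = 8; y_4 = 5; h_4 = 4; x_5 = 7; y_5 = 2; z_5 = 2; h_5 = 3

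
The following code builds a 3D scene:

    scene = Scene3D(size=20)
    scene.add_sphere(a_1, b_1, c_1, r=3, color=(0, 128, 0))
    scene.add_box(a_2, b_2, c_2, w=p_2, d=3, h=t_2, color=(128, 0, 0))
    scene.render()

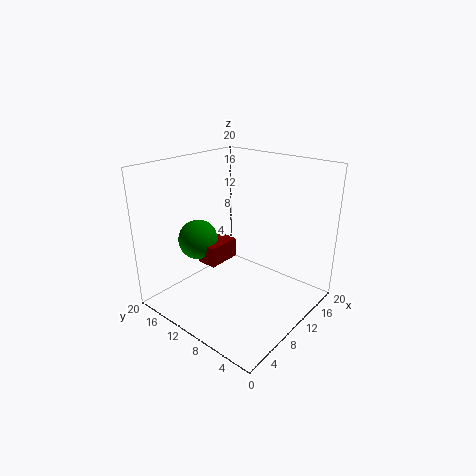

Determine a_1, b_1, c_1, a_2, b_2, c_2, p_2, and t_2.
a_1 = 9, b_1 = 17, c_1 = 8, a_2 = 8, b_2 = 13, c_2 = 5, p_2 = 5, t_2 = 3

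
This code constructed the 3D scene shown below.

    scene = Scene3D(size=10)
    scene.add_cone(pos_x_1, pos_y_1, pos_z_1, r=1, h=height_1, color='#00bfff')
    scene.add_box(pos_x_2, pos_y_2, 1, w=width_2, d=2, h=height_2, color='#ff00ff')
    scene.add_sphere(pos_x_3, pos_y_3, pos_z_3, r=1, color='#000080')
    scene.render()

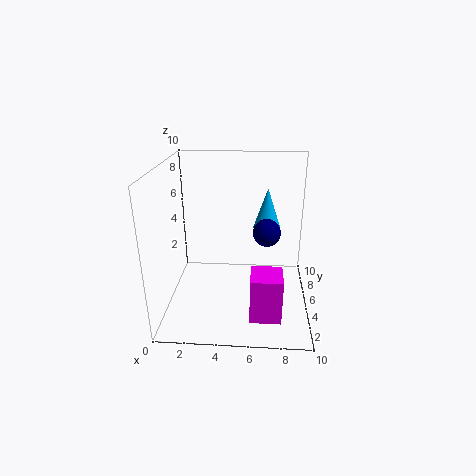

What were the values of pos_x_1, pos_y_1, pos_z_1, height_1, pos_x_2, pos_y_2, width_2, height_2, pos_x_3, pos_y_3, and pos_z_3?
pos_x_1 = 7, pos_y_1 = 7, pos_z_1 = 5, height_1 = 3, pos_x_2 = 6, pos_y_2 = 1, width_2 = 2, height_2 = 3, pos_x_3 = 7, pos_y_3 = 6, pos_z_3 = 5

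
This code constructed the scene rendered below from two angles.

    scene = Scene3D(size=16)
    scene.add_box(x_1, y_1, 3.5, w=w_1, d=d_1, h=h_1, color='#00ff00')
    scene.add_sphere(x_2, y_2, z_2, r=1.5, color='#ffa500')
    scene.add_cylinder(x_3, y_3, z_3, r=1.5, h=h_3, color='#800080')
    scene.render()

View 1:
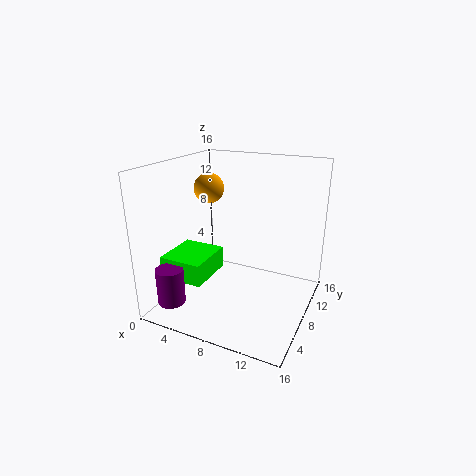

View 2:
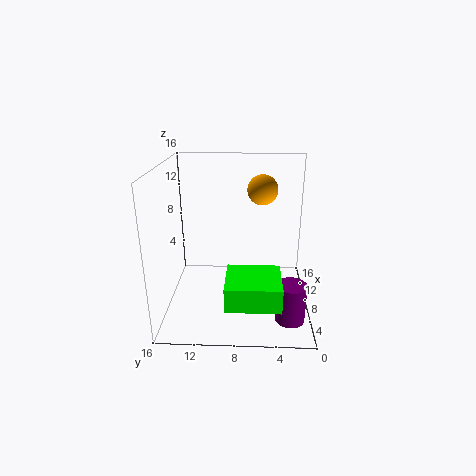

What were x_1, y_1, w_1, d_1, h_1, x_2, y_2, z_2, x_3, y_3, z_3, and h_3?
x_1 = 0.5; y_1 = 3.5; w_1 = 5; d_1 = 5.5; h_1 = 2.5; x_2 = 6; y_2 = 5.5; z_2 = 14; x_3 = 2.5; y_3 = 2.5; z_3 = 1.5; h_3 = 4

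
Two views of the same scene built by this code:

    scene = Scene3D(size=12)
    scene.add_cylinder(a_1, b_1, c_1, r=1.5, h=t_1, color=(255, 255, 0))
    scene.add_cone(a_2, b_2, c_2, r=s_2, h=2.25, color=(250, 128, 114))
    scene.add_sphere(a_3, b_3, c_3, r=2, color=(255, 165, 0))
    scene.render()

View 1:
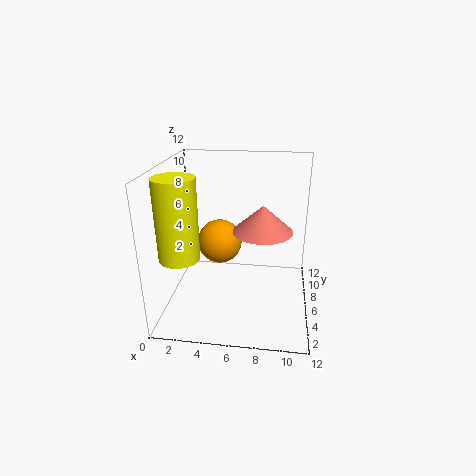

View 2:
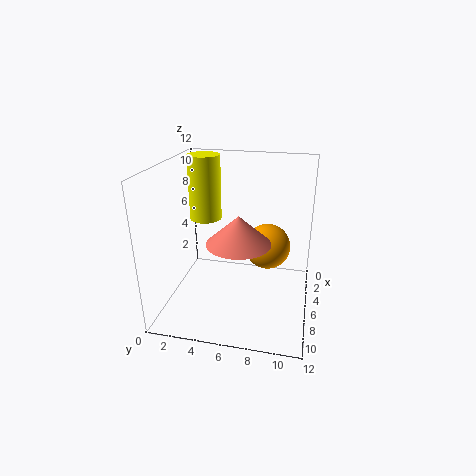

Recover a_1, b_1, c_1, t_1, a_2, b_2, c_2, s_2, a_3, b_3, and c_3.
a_1 = 2.25
b_1 = 2
c_1 = 6
t_1 = 6
a_2 = 8
b_2 = 6.5
c_2 = 6.5
s_2 = 2.5
a_3 = 4
b_3 = 8.25
c_3 = 4.5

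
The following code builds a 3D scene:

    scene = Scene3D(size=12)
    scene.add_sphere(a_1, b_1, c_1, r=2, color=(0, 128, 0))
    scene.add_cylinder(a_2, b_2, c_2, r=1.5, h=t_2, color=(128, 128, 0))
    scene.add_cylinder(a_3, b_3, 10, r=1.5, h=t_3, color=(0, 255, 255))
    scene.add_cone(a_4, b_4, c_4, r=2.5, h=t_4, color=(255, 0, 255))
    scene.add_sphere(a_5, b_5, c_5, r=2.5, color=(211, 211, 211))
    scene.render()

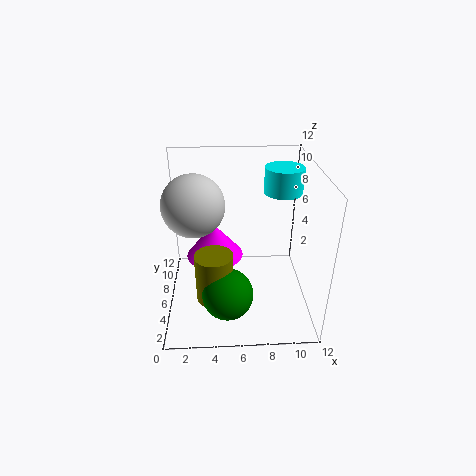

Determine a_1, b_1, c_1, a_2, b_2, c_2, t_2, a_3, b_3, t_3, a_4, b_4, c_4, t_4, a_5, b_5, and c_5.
a_1 = 5
b_1 = 2.5
c_1 = 3
a_2 = 4
b_2 = 3.5
c_2 = 2
t_2 = 4
a_3 = 9.5
b_3 = 6
t_3 = 2
a_4 = 4
b_4 = 7.5
c_4 = 3.5
t_4 = 3
a_5 = 2.5
b_5 = 6
c_5 = 9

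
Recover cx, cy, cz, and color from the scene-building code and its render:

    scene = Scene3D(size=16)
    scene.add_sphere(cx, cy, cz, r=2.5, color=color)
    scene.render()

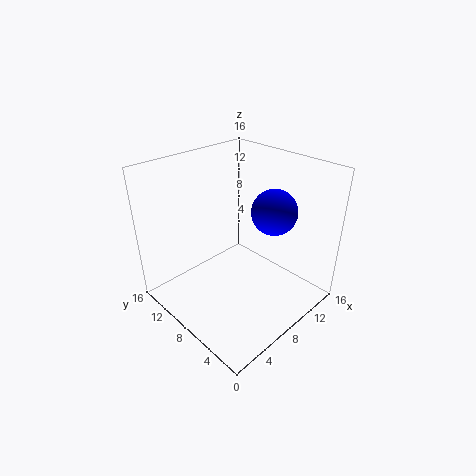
cx = 11
cy = 5.5
cz = 11
color = 'blue'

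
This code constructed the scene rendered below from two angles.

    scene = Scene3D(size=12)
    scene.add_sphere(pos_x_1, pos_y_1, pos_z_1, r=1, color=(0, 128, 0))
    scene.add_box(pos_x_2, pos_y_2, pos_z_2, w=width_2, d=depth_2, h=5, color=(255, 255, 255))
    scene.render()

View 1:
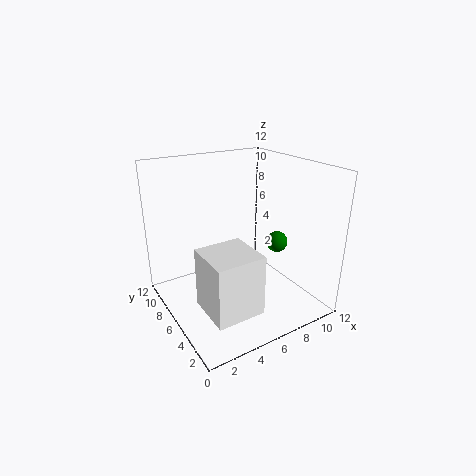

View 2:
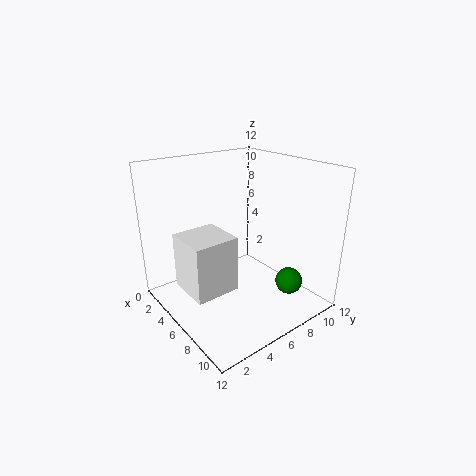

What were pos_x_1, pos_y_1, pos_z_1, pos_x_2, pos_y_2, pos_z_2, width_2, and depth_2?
pos_x_1 = 11
pos_y_1 = 7
pos_z_1 = 4
pos_x_2 = 2
pos_y_2 = 2
pos_z_2 = 1
width_2 = 4
depth_2 = 4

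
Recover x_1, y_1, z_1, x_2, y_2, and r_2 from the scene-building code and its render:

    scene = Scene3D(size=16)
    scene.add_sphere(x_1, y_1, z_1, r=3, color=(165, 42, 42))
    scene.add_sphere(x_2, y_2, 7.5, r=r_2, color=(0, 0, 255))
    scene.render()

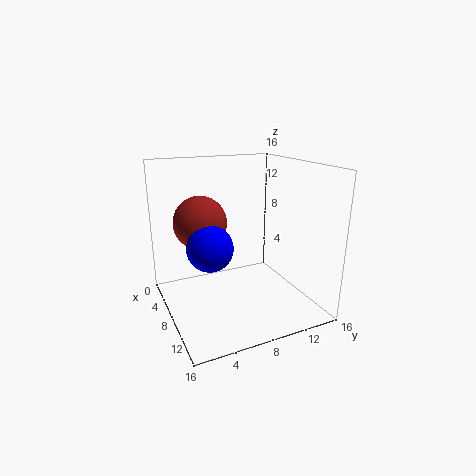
x_1 = 5.5; y_1 = 4.5; z_1 = 9.5; x_2 = 8.5; y_2 = 4.5; r_2 = 2.5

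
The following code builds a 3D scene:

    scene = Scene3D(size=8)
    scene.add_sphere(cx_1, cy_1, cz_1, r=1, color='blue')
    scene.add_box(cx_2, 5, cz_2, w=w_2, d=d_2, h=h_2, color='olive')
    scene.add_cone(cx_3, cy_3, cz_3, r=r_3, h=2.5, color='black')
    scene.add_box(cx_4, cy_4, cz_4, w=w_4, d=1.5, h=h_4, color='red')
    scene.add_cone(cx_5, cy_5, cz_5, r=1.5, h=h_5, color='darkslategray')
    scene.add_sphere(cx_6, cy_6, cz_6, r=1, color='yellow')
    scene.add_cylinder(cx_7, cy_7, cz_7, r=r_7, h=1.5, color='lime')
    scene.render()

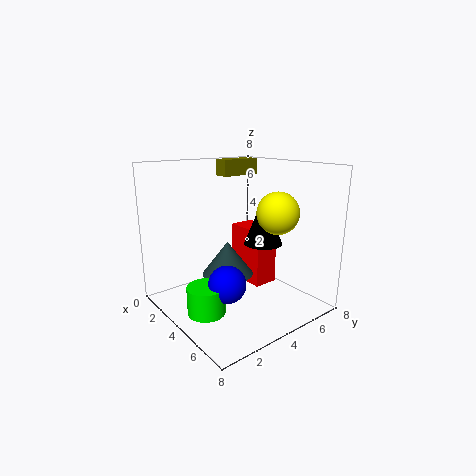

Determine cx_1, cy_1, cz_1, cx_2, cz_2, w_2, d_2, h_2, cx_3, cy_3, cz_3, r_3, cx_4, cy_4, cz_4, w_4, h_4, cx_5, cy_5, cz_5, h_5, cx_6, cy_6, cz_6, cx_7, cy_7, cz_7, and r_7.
cx_1 = 5, cy_1 = 2.5, cz_1 = 2, cx_2 = 0.5, cz_2 = 7, w_2 = 1, d_2 = 2.5, h_2 = 1, cx_3 = 5.5, cy_3 = 4.5, cz_3 = 4, r_3 = 1, cx_4 = 1.5, cy_4 = 5.5, cz_4 = 0.5, w_4 = 2.5, h_4 = 3.5, cx_5 = 3, cy_5 = 4, cz_5 = 1.5, h_5 = 2, cx_6 = 7, cy_6 = 4, cz_6 = 6, cx_7 = 4.5, cy_7 = 1.5, cz_7 = 0.5, r_7 = 1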